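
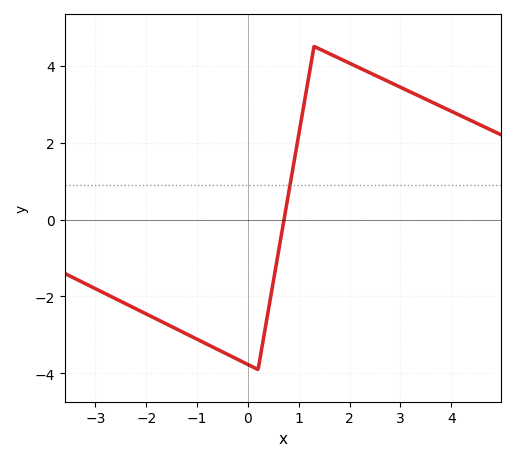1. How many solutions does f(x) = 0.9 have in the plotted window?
1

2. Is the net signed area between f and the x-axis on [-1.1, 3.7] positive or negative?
positive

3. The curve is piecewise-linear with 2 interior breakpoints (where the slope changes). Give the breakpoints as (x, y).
(0.2, -3.9); (1.3, 4.5)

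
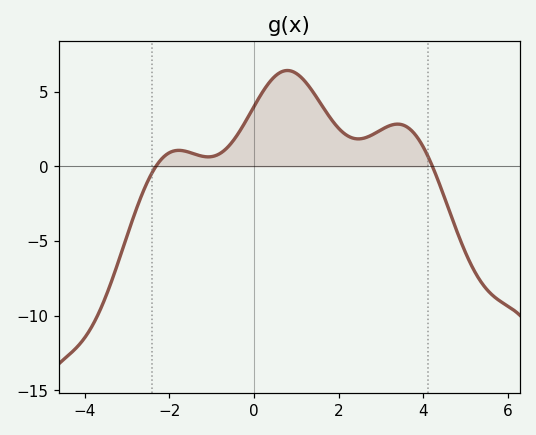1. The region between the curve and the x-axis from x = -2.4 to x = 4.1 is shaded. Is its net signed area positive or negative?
positive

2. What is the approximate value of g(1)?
6.22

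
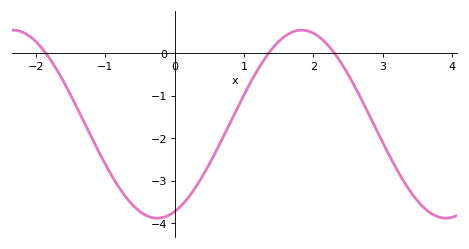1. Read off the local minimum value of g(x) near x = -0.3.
-3.9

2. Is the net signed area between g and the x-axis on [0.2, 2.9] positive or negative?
negative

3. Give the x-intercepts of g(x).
-1.9, 1.4, 2.3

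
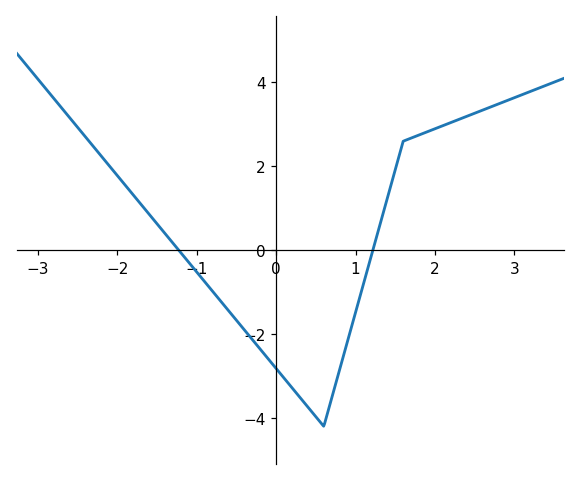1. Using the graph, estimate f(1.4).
1.2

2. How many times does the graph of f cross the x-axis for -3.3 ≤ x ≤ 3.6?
2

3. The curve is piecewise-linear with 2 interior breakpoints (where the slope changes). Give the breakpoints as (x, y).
(0.6, -4.2); (1.6, 2.6)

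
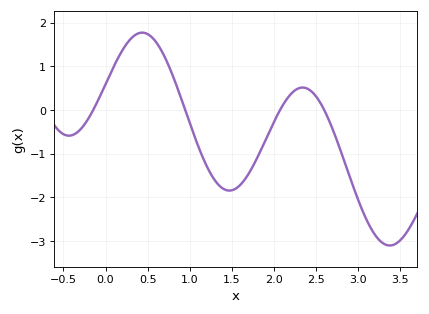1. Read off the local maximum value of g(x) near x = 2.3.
0.517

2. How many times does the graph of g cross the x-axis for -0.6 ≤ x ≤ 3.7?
4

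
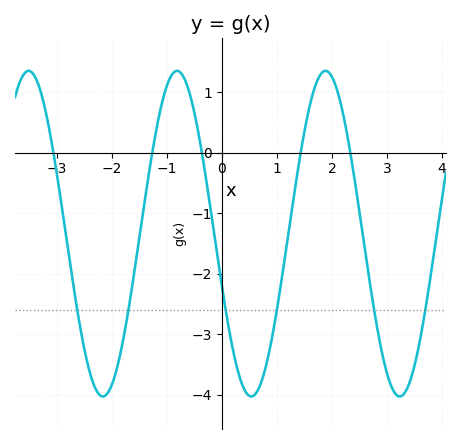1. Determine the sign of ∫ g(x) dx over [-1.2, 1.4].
negative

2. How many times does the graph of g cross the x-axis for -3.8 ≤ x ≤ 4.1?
5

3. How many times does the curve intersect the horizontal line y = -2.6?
6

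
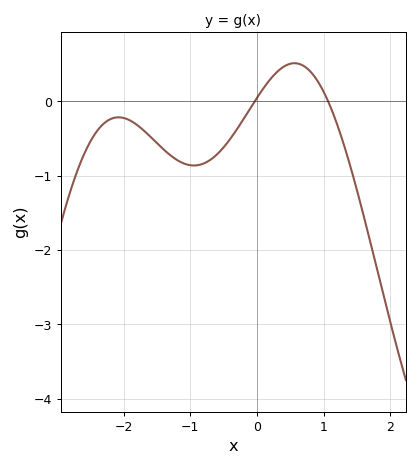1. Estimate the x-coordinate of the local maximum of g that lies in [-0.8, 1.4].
0.6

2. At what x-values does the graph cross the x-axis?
0, 1.1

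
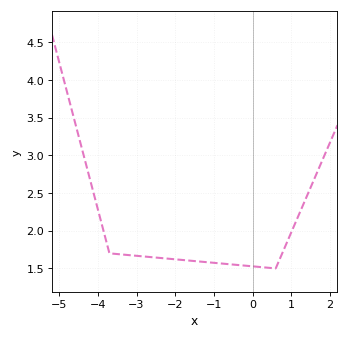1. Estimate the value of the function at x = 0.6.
1.5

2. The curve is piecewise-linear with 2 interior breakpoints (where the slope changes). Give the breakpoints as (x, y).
(-3.7, 1.7); (0.6, 1.5)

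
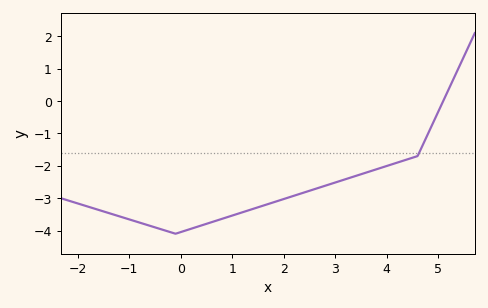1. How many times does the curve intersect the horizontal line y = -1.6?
1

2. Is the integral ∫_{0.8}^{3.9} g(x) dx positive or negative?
negative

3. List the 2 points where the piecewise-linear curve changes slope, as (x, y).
(-0.1, -4.1); (4.6, -1.7)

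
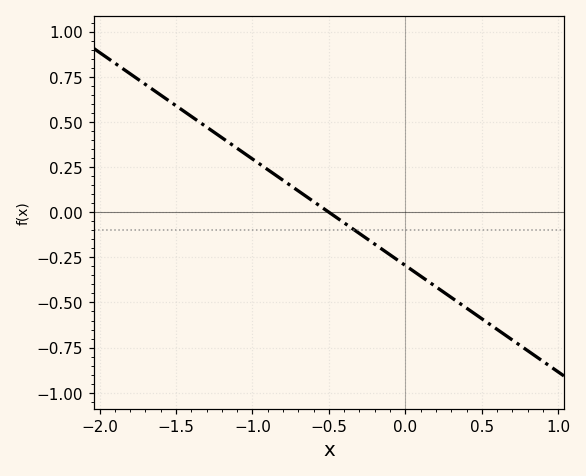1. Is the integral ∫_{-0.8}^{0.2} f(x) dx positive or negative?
negative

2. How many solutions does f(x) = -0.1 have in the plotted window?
1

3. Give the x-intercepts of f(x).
-0.5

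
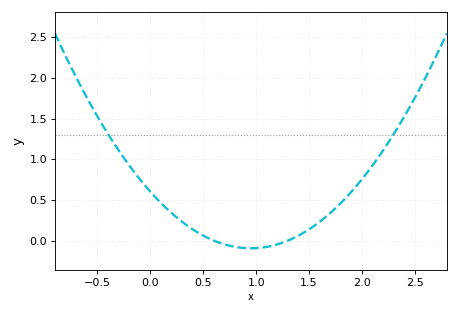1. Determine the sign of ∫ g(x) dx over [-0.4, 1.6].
positive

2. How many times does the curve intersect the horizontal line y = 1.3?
2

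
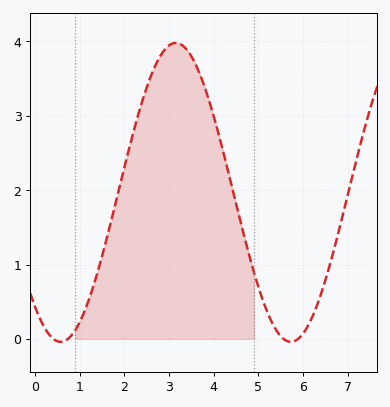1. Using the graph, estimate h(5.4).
0.1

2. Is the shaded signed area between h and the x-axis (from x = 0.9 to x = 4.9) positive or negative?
positive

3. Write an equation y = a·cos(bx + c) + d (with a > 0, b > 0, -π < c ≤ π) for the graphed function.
y = 2.01cos(1.2x + 2.4) + 1.97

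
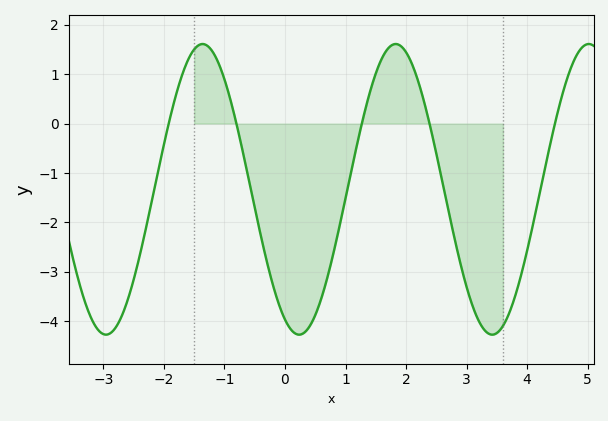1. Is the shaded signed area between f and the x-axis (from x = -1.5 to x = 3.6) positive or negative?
negative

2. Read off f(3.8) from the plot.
-3.5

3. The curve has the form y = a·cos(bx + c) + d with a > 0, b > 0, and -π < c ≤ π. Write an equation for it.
y = 2.94cos(1.97x + 2.68) - 1.33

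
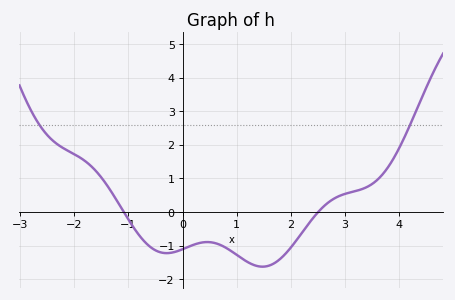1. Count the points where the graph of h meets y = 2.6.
2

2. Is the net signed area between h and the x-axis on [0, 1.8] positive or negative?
negative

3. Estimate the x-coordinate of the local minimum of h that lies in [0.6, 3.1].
1.4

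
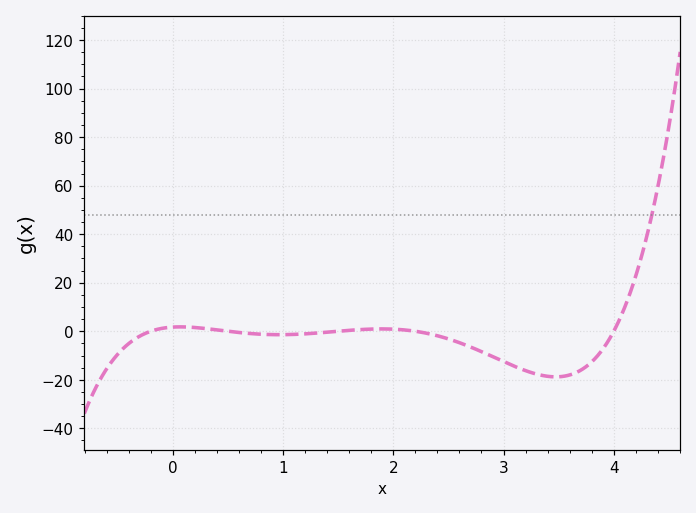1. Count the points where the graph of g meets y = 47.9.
1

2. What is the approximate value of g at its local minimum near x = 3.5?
-18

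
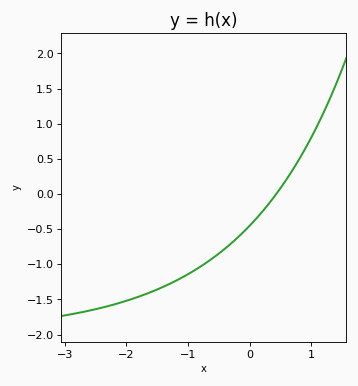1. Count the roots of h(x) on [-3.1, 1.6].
1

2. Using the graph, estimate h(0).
-0.45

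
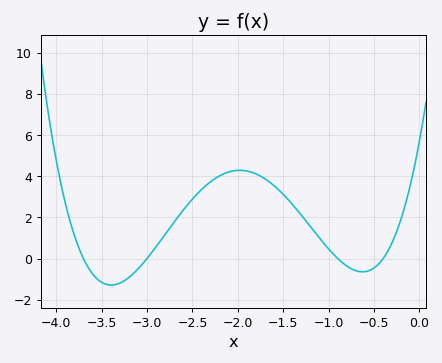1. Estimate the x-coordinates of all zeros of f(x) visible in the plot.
-3.7, -3, -0.9, -0.4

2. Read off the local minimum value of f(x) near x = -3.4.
-1.2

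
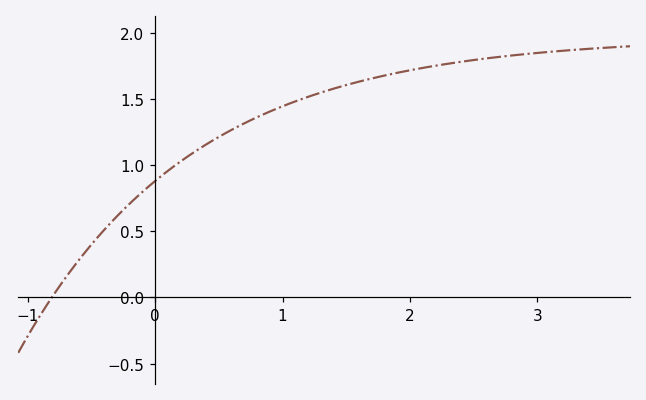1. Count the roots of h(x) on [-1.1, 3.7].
1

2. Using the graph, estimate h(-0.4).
0.5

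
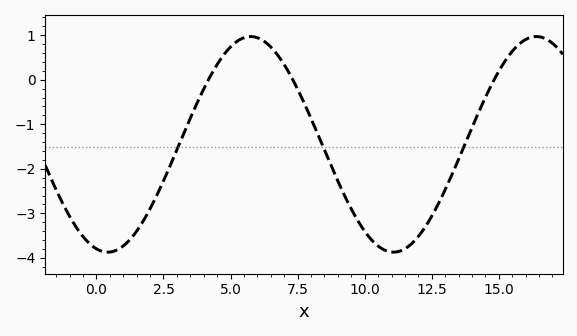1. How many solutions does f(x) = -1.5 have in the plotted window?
3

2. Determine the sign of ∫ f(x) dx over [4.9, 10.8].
negative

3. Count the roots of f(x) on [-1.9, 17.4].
3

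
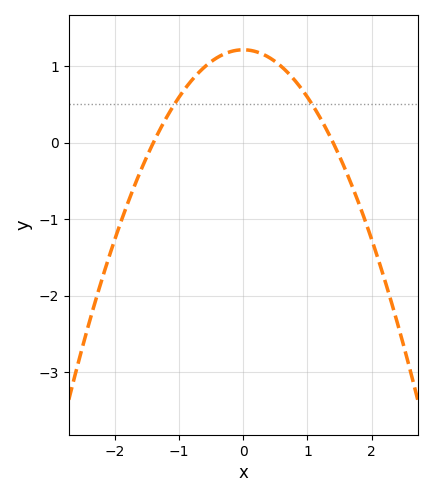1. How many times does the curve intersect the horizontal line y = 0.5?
2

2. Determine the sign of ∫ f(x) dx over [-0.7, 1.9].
positive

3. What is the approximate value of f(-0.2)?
1.19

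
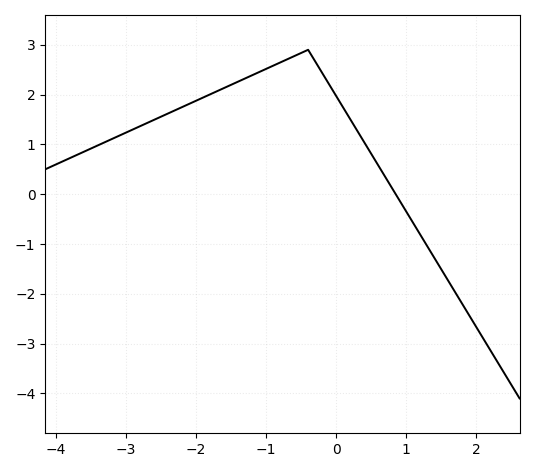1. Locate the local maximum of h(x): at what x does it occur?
-0.4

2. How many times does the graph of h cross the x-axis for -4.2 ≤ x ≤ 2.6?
1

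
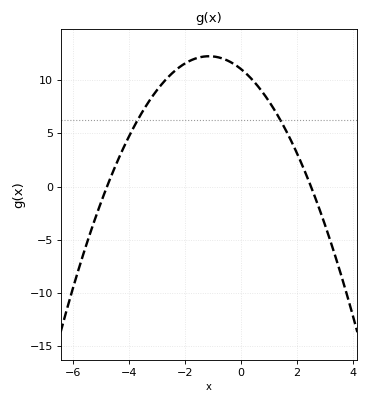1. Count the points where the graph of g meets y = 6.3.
2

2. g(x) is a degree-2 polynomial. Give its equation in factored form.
y = -0.92(x + 4.8)(x - 2.5)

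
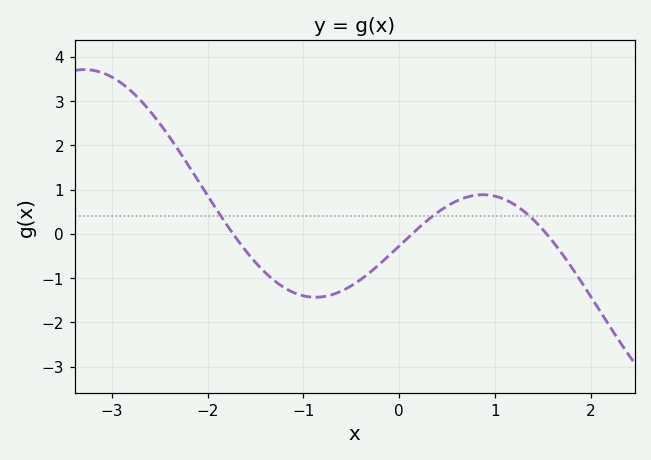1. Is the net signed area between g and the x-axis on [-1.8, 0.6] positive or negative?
negative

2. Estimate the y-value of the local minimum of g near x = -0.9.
-1.43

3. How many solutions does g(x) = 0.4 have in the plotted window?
3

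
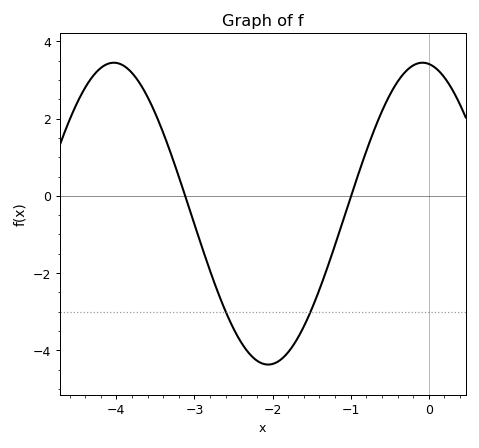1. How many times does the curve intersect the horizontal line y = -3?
2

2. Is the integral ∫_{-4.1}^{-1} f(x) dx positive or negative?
negative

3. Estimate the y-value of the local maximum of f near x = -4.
3.45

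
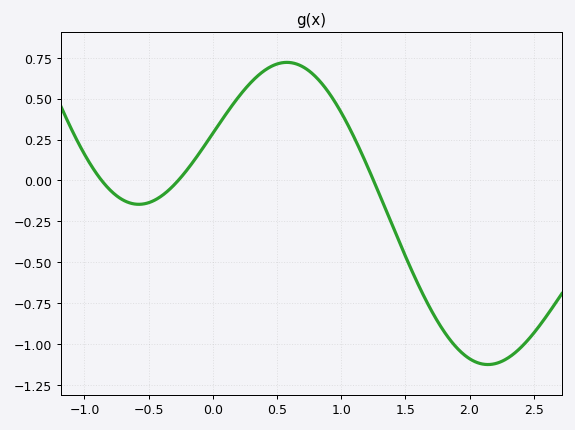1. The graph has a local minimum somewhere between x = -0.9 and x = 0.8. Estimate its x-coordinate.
-0.576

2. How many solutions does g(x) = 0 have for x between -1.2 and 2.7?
3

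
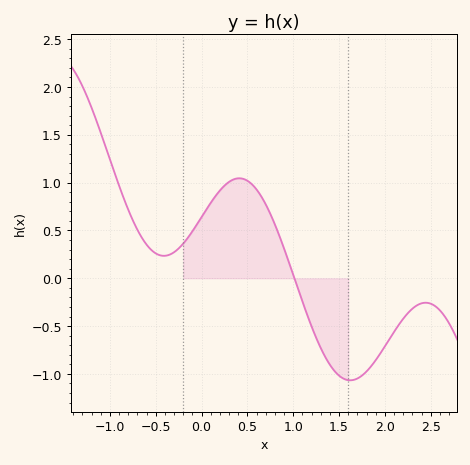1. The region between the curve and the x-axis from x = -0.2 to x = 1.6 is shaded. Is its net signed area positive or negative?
positive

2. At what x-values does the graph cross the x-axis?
1.01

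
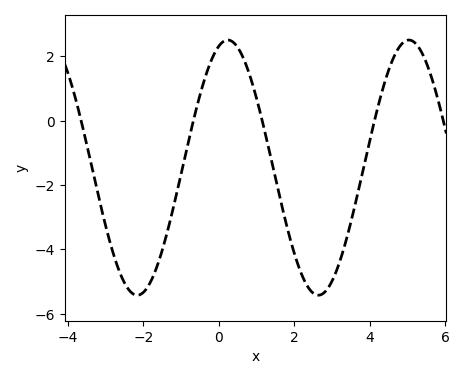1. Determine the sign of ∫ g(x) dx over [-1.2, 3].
negative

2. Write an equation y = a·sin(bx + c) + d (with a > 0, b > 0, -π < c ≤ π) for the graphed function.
y = 3.96sin(1.31x + 1.26) - 1.46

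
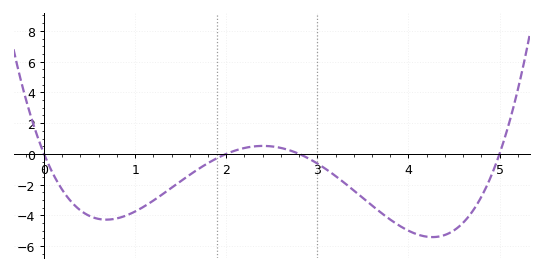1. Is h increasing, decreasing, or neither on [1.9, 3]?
neither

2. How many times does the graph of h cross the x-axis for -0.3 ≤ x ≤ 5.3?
4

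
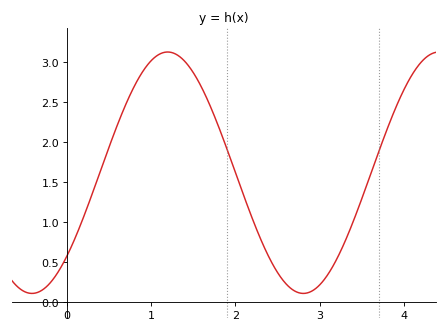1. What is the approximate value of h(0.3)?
1.36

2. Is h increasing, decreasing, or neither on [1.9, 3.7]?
neither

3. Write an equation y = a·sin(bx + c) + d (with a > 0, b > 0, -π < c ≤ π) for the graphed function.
y = 1.51sin(1.95x - 0.76) + 1.62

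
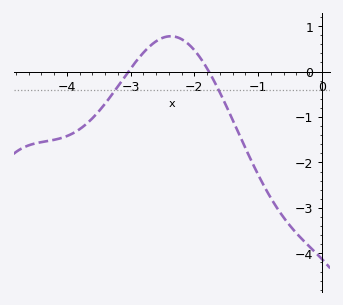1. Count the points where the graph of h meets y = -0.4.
2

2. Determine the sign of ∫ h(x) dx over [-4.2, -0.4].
negative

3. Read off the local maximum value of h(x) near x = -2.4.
0.8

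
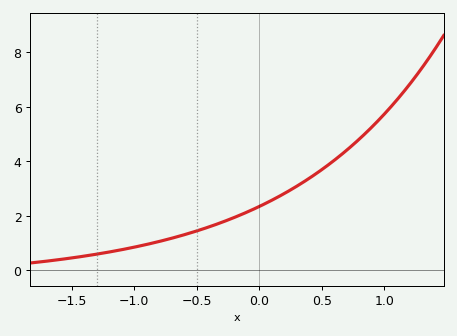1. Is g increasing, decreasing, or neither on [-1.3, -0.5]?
increasing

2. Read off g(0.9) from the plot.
5.26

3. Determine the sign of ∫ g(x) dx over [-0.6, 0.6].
positive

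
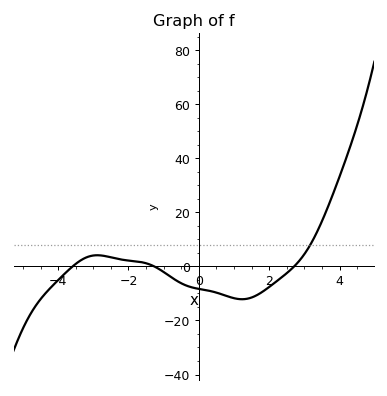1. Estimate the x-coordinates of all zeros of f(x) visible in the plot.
-3.59, -1.26, 2.71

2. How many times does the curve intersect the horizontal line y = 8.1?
1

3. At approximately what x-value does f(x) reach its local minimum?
1.23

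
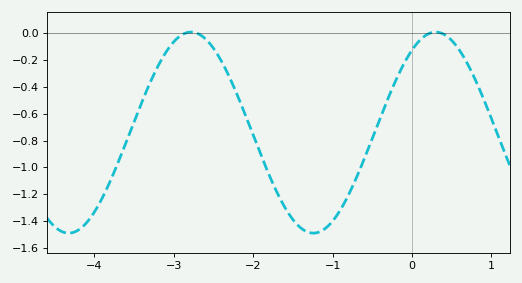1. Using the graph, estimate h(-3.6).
-0.82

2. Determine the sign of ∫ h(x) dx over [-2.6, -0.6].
negative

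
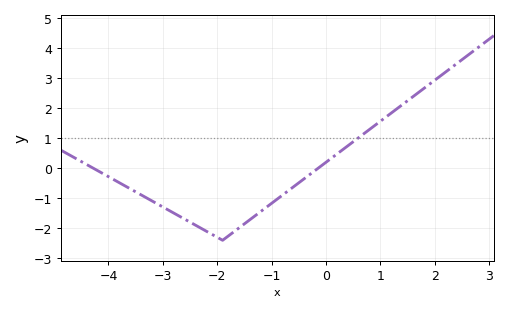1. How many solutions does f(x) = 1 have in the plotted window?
1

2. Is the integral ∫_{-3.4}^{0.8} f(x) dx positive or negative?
negative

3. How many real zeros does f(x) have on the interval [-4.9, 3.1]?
2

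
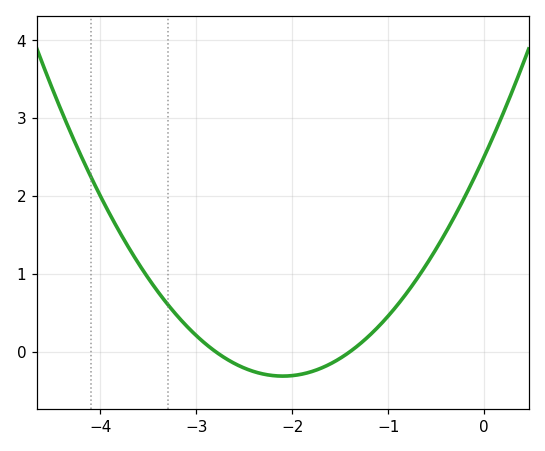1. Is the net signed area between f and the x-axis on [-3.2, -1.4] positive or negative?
negative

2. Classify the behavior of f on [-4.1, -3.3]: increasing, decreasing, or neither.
decreasing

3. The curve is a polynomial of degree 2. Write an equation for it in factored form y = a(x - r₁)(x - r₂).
y = 0.64(x + 2.8)(x + 1.4)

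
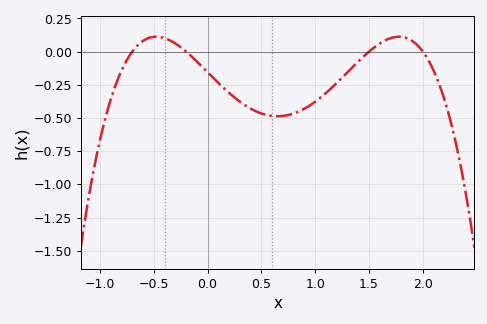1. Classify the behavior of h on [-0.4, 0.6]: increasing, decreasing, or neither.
decreasing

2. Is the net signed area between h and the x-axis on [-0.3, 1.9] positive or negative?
negative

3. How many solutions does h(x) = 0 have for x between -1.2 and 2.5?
4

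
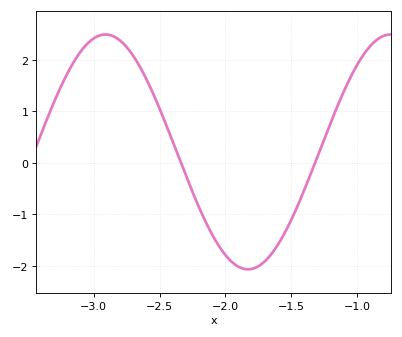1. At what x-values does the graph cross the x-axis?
-2.35, -1.3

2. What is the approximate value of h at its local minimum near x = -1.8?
-2.1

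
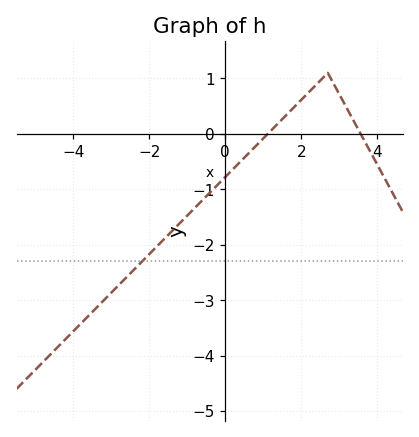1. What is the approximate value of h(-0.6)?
-1.2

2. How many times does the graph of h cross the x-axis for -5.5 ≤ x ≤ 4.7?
2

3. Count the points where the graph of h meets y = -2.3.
1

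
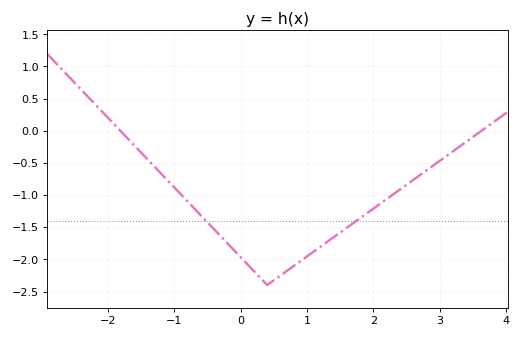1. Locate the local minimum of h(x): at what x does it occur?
0.4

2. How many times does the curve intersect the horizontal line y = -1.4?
2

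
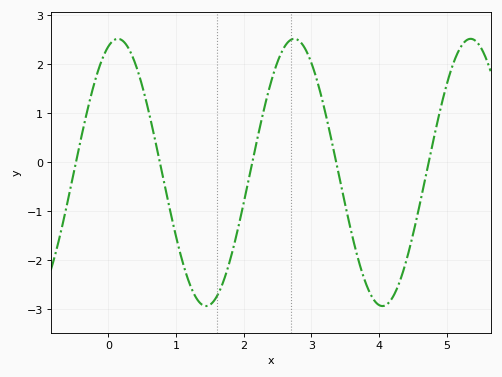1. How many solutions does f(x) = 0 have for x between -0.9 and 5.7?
5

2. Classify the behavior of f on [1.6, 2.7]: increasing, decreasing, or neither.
increasing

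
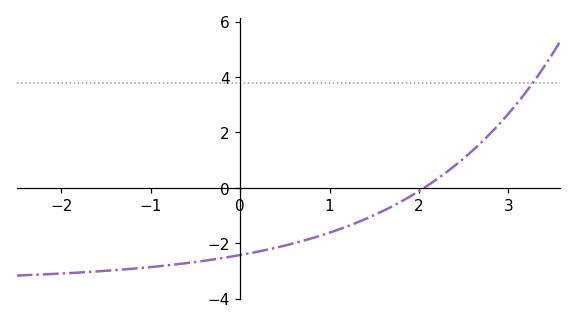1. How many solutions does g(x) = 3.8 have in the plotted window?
1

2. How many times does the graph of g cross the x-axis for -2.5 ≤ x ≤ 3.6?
1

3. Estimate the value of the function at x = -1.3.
-2.95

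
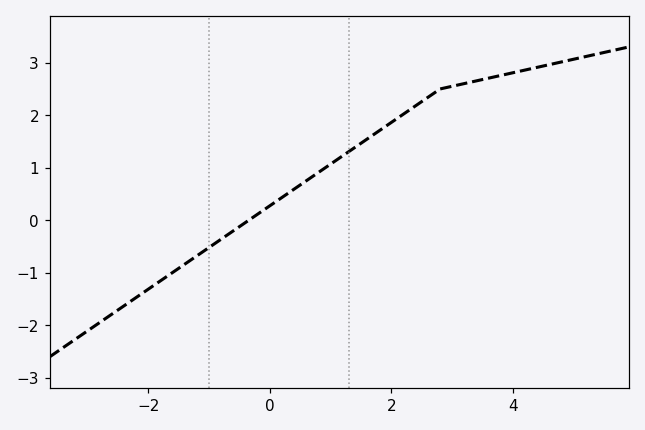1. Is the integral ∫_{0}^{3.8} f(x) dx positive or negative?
positive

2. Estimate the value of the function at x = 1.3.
1.3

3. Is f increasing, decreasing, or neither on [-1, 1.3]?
increasing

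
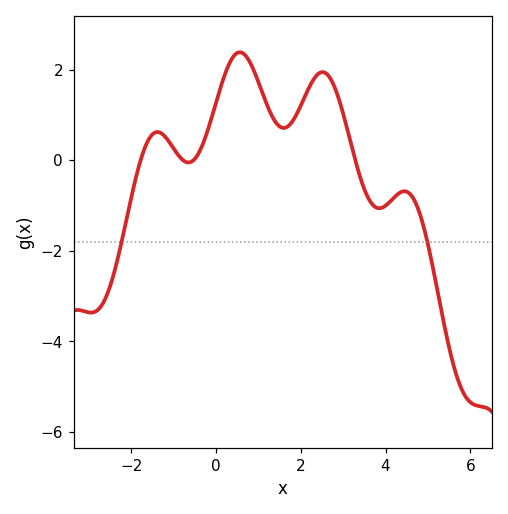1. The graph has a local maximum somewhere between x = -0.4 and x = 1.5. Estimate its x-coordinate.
0.6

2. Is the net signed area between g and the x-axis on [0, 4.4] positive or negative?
positive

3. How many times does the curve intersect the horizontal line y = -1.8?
2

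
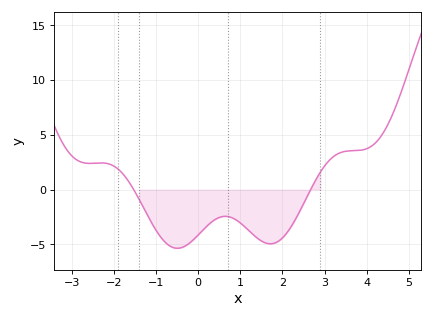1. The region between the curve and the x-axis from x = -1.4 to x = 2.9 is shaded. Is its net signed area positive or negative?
negative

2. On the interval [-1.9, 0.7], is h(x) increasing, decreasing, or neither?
neither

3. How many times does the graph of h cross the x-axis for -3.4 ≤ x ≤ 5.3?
2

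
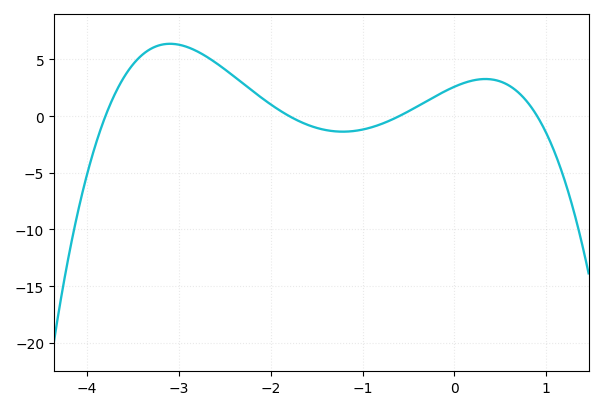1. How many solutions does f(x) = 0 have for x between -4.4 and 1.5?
4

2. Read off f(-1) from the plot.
-1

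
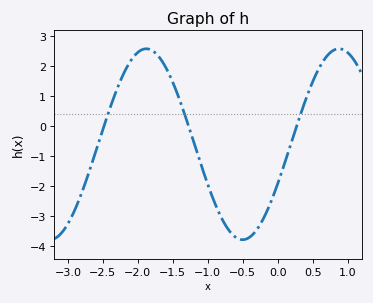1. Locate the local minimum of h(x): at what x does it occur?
-0.501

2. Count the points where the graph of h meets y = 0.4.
3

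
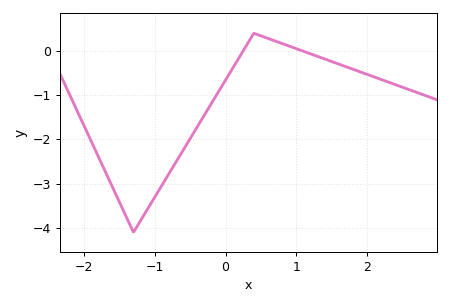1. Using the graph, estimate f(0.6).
0.3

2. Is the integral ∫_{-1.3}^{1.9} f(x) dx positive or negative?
negative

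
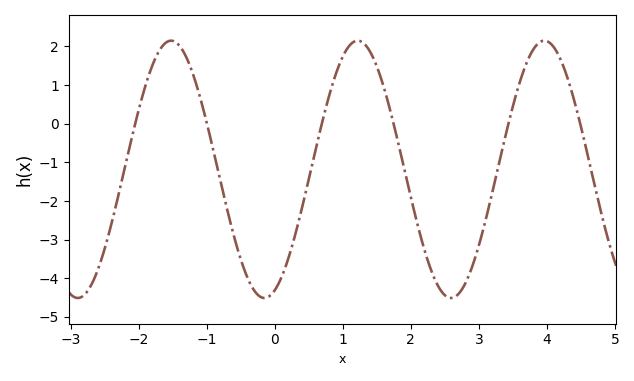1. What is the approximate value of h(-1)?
0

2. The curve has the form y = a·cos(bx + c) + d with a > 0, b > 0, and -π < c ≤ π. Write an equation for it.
y = 3.33cos(2.3x - 2.8) - 1.18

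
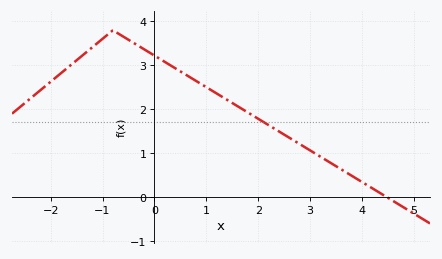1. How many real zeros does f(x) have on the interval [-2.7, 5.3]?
1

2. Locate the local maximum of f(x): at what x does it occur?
-0.799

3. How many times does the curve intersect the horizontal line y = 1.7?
1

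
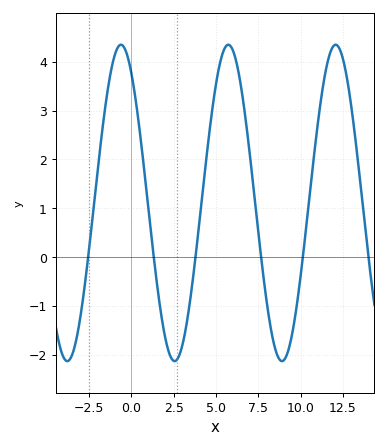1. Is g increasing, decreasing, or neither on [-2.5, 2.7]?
neither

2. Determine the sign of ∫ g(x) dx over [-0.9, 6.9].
positive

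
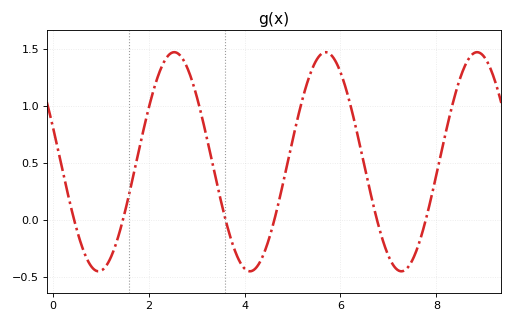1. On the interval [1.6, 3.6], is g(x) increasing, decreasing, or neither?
neither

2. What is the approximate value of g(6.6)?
0.283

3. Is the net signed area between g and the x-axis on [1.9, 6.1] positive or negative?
positive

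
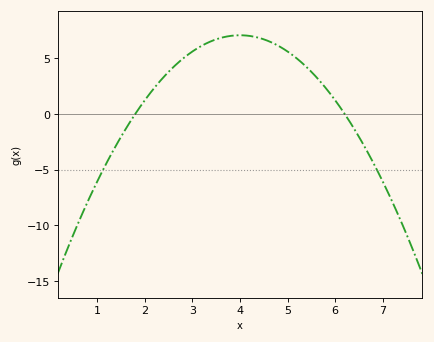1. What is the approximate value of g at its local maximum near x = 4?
7.07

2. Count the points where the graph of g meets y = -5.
2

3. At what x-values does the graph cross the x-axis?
1.8, 6.2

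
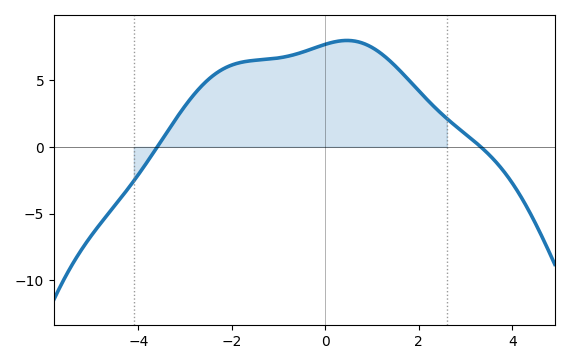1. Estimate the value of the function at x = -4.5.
-4.5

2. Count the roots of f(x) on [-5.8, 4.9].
2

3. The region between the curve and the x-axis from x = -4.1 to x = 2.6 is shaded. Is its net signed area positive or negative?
positive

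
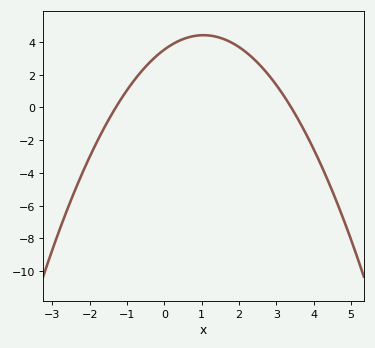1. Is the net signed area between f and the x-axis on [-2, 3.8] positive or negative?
positive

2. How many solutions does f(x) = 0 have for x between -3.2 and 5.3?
2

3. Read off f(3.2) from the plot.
0.72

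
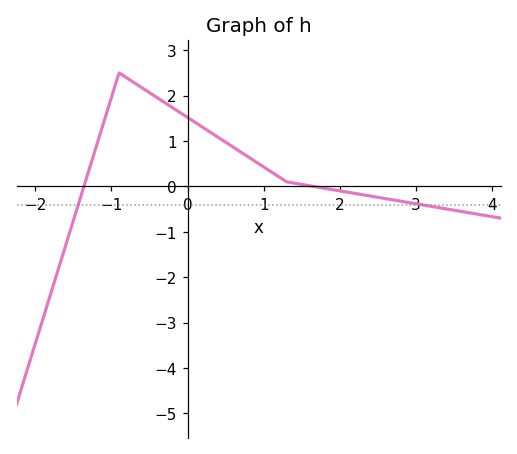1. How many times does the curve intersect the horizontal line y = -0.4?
2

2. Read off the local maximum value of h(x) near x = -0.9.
2.5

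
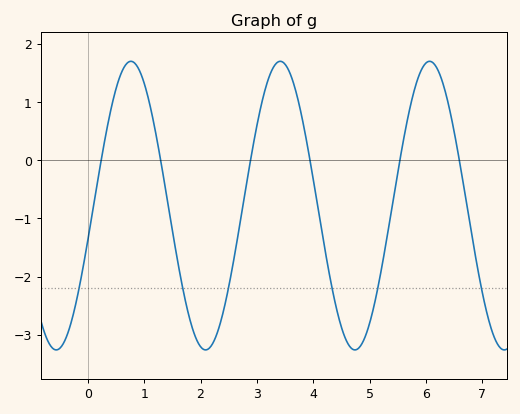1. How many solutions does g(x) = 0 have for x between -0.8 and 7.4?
6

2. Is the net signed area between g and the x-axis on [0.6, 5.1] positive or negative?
negative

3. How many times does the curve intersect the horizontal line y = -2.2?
6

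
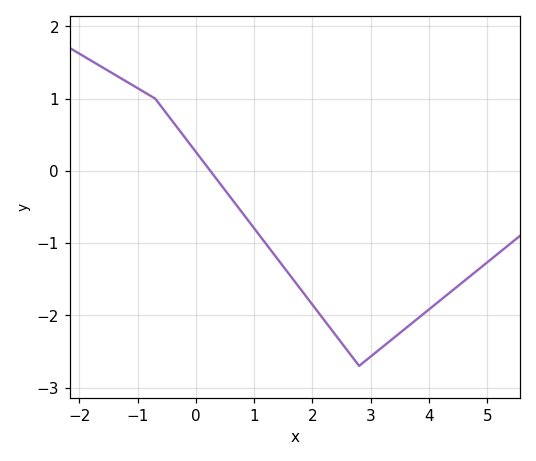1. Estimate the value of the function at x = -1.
1.14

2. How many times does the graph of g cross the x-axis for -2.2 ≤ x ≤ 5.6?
1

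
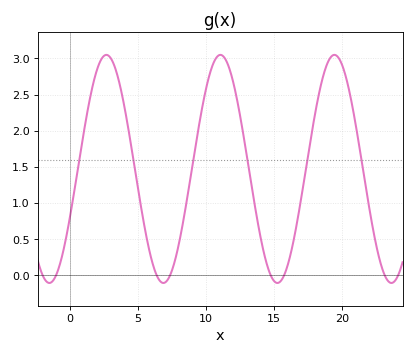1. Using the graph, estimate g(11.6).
2.93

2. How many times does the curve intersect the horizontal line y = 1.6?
6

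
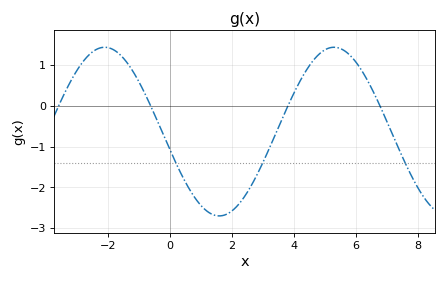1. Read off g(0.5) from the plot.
-1.87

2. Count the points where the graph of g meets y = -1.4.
3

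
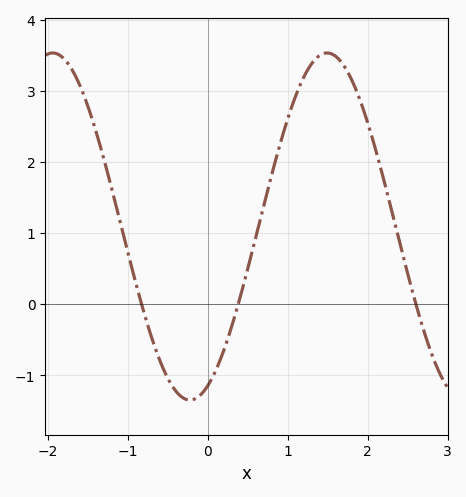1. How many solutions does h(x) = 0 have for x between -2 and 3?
3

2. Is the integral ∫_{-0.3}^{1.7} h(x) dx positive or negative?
positive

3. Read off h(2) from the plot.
2.6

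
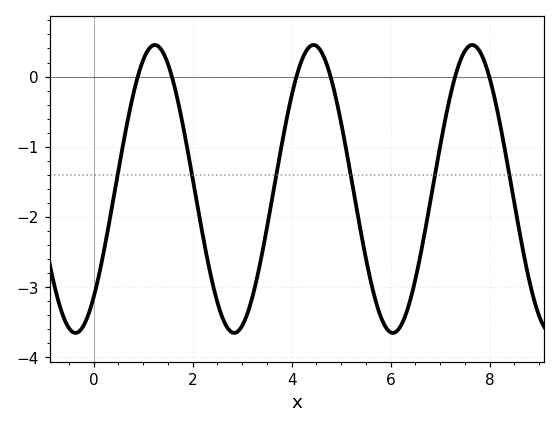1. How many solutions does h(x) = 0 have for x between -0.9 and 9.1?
6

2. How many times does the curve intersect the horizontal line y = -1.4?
6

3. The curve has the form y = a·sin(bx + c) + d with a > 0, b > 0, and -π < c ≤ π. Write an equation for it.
y = 2.05sin(1.96x - 0.85) - 1.6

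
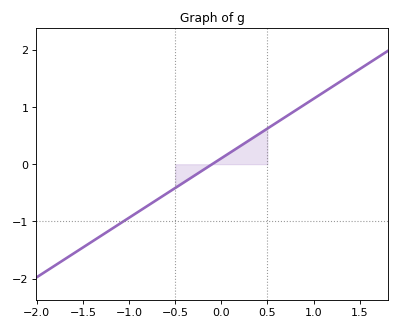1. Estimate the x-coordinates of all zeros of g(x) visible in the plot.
-0.1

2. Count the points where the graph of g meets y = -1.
1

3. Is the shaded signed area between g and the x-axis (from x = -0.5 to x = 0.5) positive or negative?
positive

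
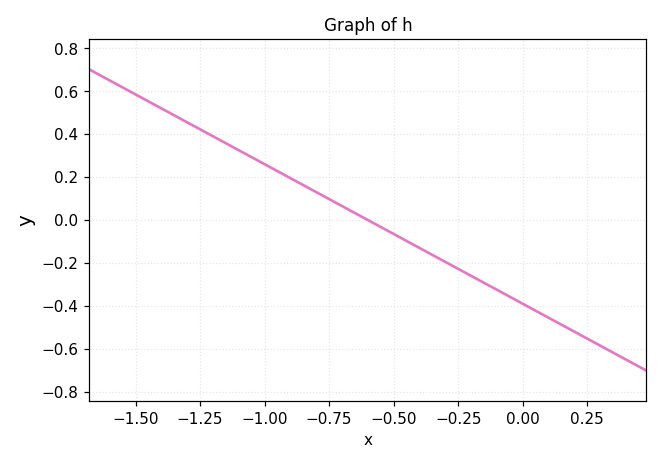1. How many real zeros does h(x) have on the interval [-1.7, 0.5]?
1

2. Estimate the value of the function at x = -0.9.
0.2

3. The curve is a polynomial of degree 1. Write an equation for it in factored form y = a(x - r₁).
y = -0.65(x + 0.6)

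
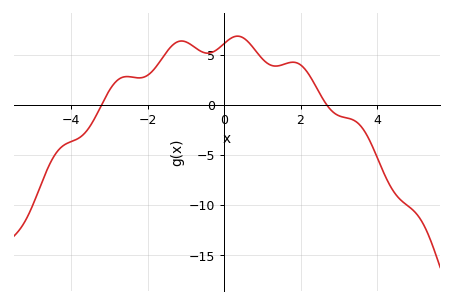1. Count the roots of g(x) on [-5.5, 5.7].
2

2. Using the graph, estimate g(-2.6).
3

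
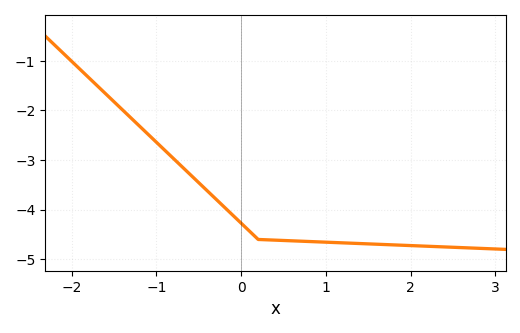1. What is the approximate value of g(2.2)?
-4.74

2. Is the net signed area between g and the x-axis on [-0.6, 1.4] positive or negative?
negative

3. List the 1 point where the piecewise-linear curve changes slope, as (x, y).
(0.2, -4.6)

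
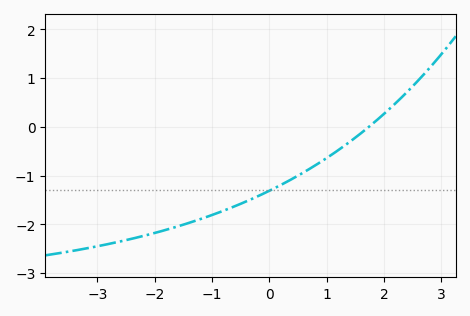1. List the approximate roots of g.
1.7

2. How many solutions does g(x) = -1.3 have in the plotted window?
1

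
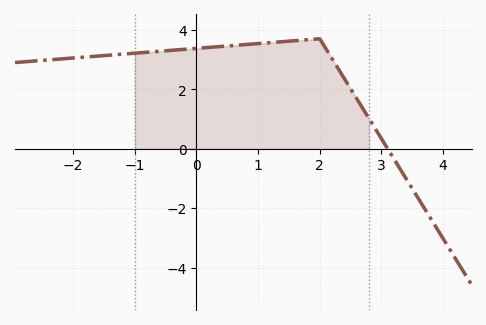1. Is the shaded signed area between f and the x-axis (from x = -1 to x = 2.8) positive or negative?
positive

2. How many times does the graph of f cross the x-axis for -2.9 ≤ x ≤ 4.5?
1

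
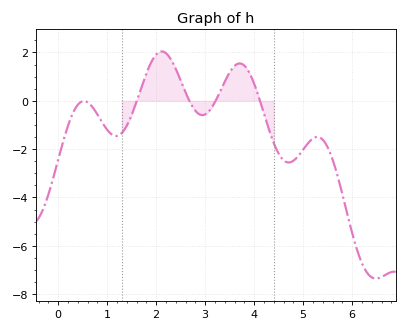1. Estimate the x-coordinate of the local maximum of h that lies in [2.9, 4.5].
3.71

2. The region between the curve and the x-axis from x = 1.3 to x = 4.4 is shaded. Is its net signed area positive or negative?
positive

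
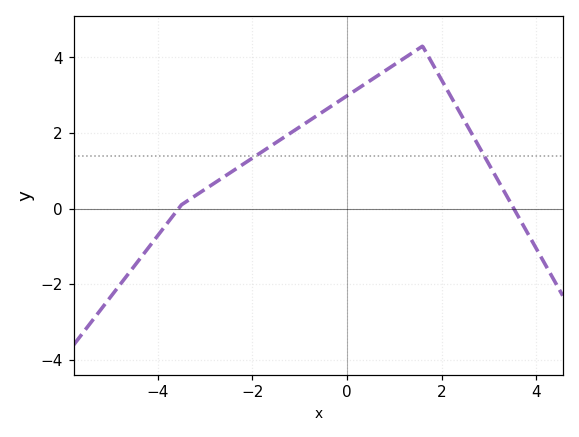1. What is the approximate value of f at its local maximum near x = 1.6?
4.3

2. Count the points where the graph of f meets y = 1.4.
2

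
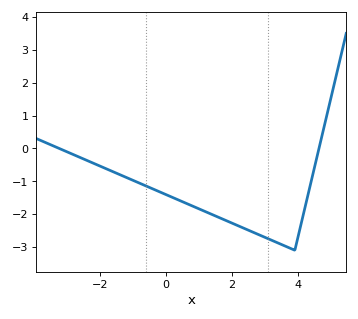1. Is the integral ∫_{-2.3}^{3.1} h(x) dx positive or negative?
negative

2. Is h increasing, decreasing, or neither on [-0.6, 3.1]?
decreasing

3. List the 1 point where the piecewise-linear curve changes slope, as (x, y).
(3.9, -3.1)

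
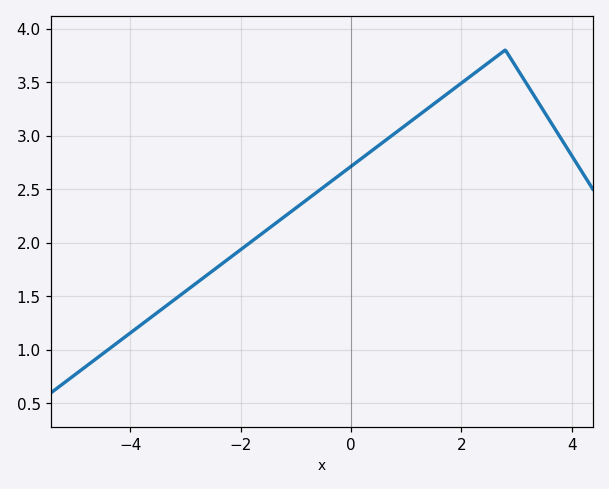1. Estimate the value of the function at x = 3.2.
3.45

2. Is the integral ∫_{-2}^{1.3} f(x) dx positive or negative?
positive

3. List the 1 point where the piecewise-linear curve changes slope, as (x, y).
(2.8, 3.8)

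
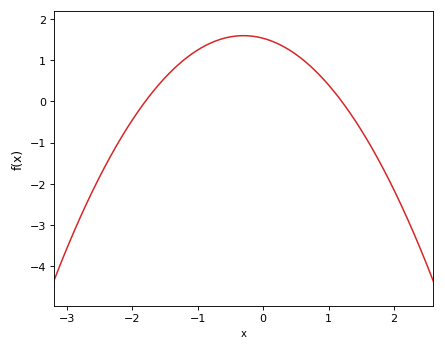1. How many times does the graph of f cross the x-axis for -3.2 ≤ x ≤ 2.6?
2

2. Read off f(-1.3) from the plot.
0.888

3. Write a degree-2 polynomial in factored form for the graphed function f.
y = -0.71(x + 1.8)(x - 1.2)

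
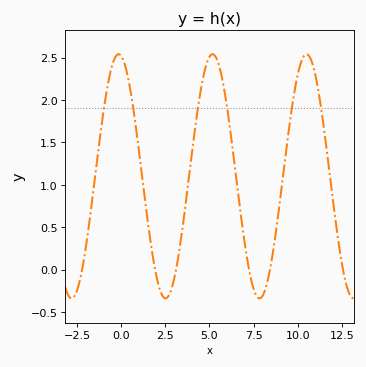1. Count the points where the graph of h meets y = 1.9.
6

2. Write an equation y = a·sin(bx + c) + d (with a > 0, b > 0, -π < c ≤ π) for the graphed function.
y = 1.44sin(1.18x + 1.75) + 1.1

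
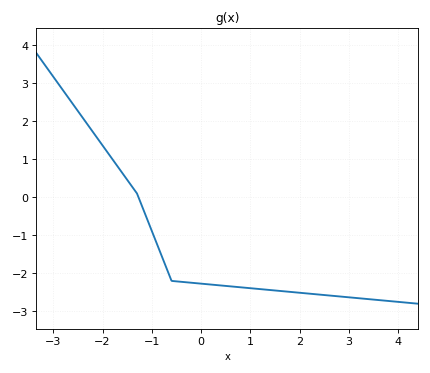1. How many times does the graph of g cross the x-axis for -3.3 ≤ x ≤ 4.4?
1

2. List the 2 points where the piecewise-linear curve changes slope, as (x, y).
(-1.3, 0.1); (-0.6, -2.2)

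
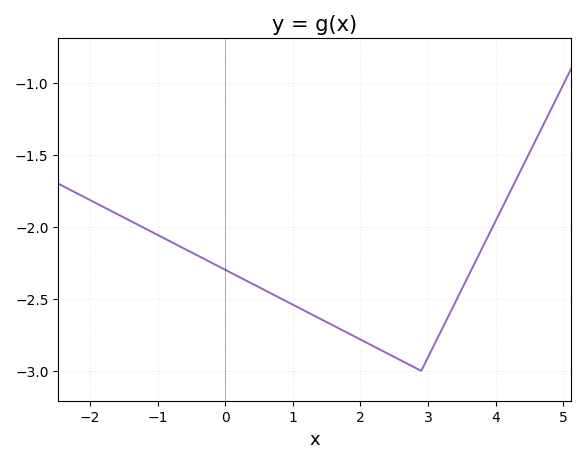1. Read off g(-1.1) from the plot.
-2.03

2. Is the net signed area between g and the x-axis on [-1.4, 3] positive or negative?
negative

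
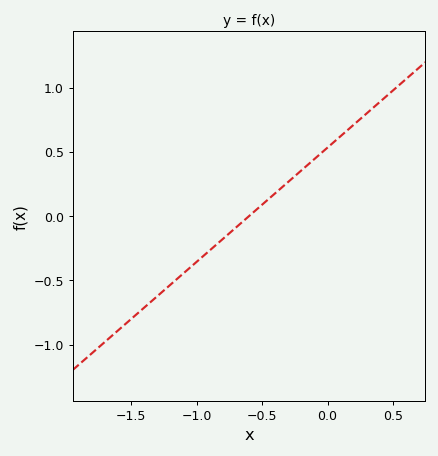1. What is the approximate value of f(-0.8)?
-0.2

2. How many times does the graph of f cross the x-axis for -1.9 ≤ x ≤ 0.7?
1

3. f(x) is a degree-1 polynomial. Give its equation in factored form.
y = 0.89(x + 0.6)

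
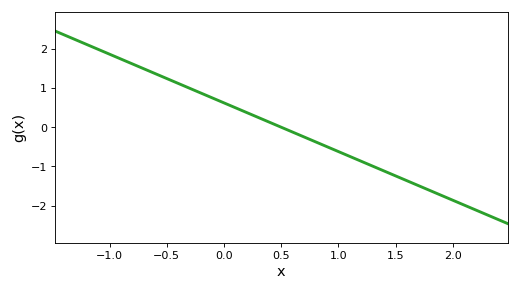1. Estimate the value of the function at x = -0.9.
1.7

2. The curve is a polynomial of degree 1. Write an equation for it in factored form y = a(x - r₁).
y = -1.24(x - 0.5)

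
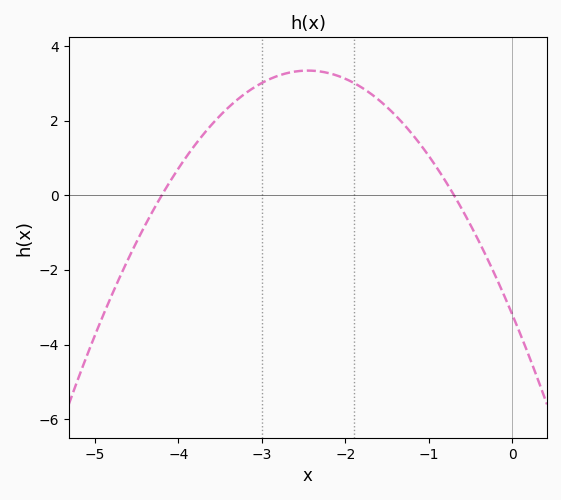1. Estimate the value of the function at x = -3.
3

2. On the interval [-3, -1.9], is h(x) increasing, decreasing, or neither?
neither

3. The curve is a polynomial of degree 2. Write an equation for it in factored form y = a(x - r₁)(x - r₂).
y = -1.09(x + 4.2)(x + 0.7)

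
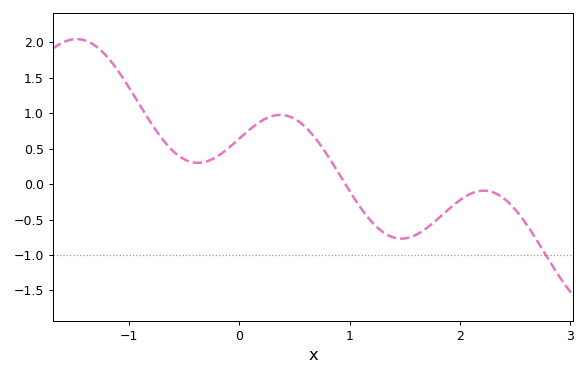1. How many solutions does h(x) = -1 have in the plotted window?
1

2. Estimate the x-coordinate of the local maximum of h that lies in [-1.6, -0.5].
-1.47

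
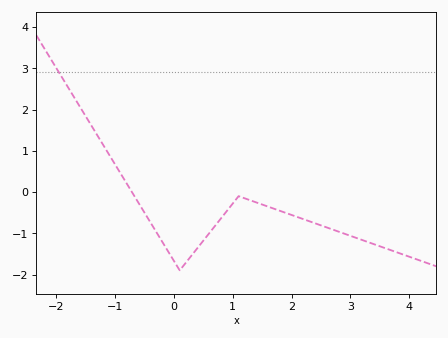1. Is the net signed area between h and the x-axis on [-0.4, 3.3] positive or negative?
negative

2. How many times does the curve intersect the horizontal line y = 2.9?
1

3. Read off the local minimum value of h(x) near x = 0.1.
-1.9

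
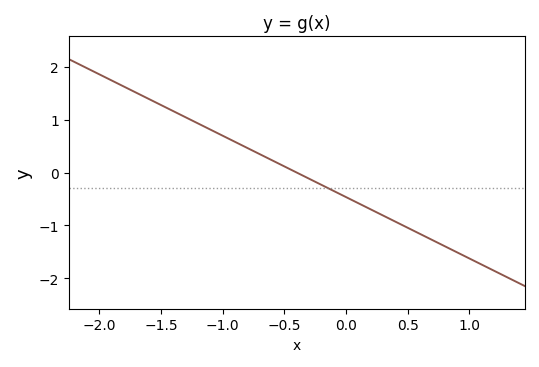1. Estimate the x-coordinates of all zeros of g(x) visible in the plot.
-0.4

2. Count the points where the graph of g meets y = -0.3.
1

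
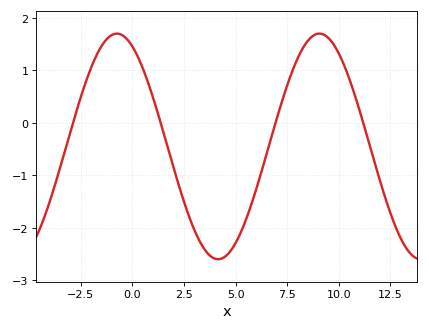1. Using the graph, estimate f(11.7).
-0.698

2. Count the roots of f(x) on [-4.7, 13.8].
4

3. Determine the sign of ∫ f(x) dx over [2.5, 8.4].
negative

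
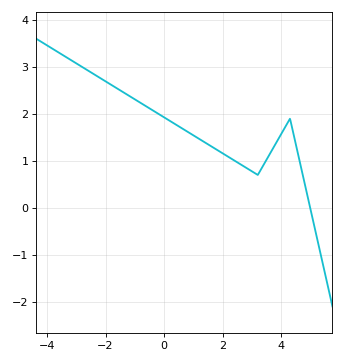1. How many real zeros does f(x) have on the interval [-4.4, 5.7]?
1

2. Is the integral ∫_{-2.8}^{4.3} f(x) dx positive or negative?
positive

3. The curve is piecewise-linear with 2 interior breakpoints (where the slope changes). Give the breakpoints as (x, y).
(3.2, 0.7); (4.3, 1.9)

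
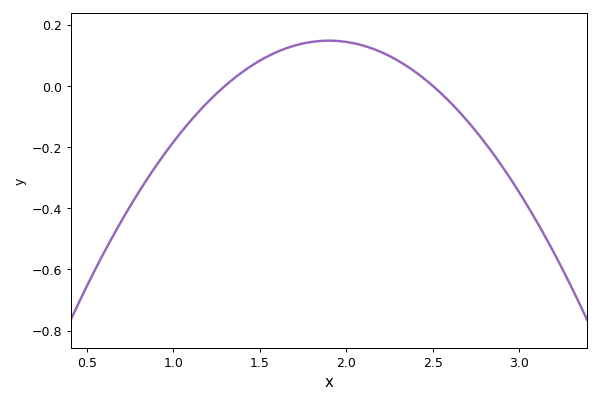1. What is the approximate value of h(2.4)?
0.045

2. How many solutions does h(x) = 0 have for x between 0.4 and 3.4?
2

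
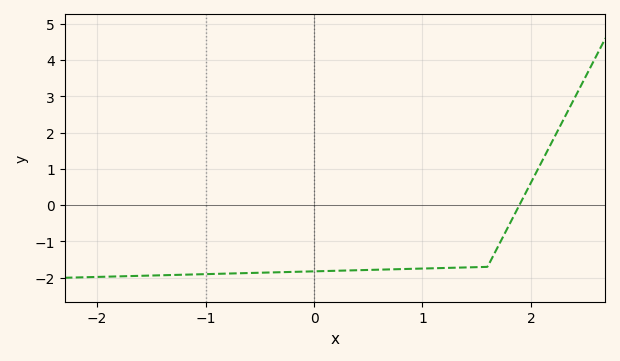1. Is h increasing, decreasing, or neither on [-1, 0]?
increasing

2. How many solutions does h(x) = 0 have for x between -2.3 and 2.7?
1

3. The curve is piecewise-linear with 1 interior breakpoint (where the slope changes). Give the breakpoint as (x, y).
(1.6, -1.7)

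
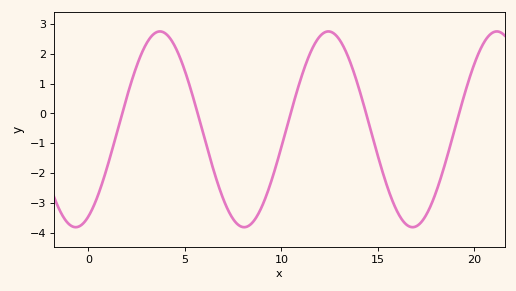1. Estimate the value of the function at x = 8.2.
-3.8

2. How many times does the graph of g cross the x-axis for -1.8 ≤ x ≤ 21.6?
5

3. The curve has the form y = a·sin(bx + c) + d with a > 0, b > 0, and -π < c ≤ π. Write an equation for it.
y = 3.28sin(0.72x - 1.1) - 0.53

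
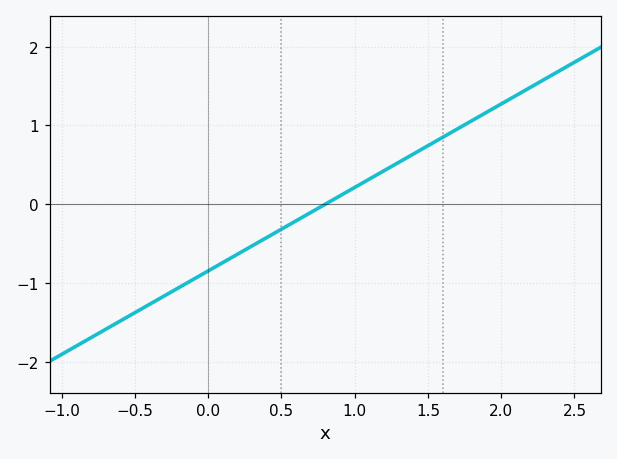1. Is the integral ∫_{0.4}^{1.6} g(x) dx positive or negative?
positive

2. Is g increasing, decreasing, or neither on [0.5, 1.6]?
increasing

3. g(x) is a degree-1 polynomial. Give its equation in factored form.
y = 1.06(x - 0.8)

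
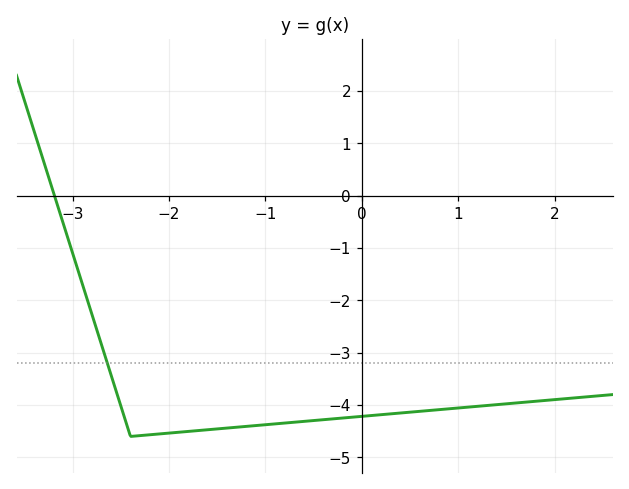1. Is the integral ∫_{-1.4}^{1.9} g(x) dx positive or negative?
negative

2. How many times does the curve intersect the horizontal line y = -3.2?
1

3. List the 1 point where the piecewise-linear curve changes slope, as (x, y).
(-2.4, -4.6)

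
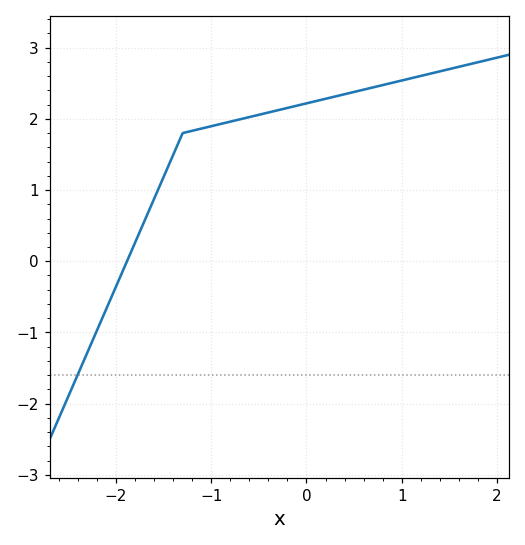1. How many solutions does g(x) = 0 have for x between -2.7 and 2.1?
1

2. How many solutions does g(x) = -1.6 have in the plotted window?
1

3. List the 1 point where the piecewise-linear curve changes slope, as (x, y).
(-1.3, 1.8)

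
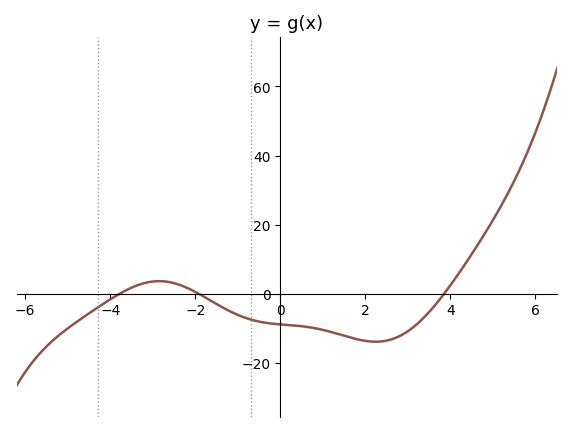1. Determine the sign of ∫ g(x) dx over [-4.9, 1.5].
negative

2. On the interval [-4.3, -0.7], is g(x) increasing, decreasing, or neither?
neither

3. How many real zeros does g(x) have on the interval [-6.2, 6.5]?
3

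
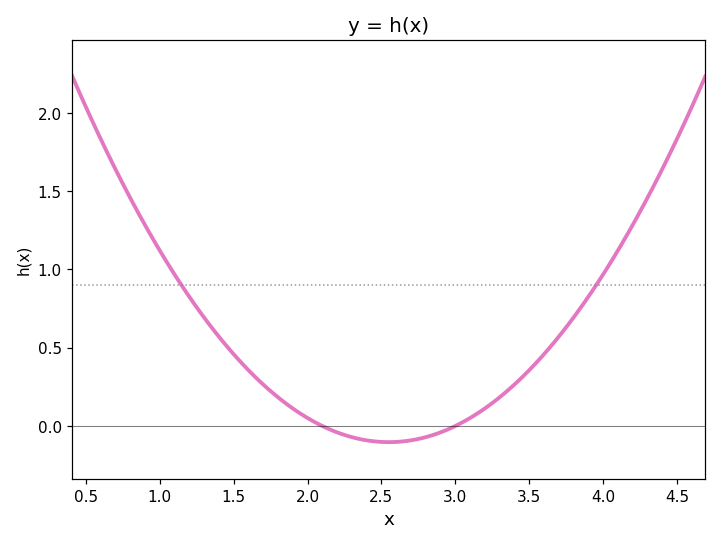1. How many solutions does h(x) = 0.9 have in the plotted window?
2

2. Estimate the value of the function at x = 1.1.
0.95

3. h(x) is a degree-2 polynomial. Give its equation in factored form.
y = 0.51(x - 2.1)(x - 3)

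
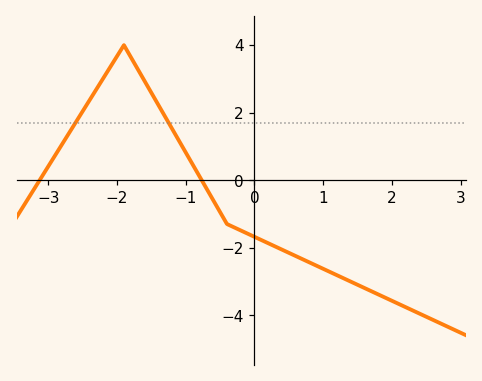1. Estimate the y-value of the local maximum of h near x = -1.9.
4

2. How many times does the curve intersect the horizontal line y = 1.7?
2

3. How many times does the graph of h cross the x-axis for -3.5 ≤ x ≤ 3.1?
2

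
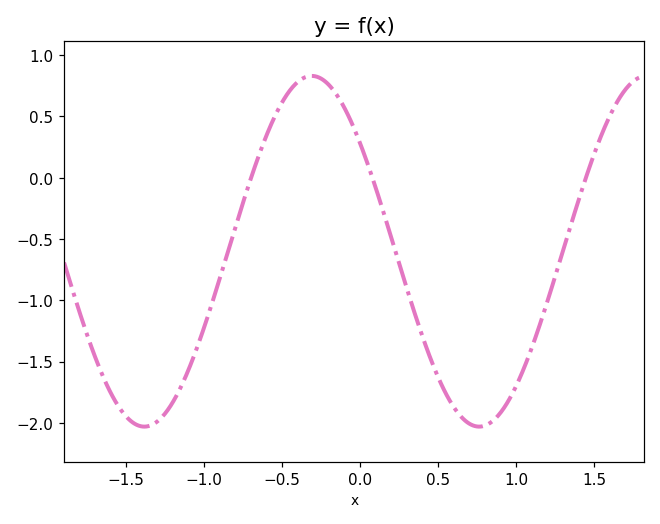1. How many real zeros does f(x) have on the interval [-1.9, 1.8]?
3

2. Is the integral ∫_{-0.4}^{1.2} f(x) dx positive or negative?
negative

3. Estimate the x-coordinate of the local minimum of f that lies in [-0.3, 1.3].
0.761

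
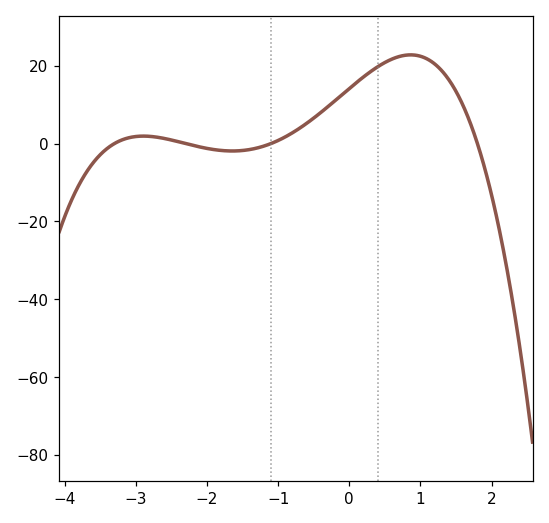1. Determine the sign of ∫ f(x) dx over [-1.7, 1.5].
positive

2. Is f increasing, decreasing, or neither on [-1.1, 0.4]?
increasing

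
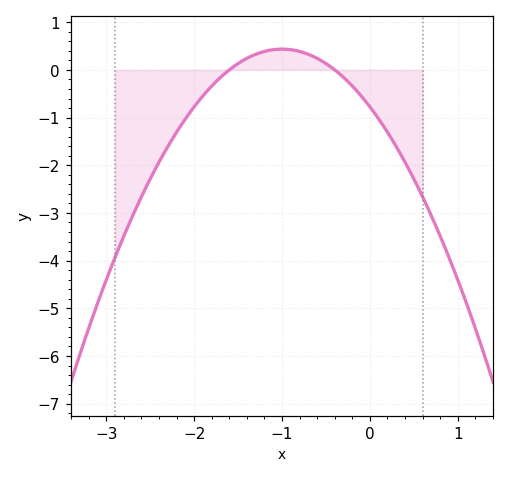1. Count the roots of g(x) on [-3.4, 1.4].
2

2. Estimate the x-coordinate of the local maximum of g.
-1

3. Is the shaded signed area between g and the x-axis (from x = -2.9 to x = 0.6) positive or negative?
negative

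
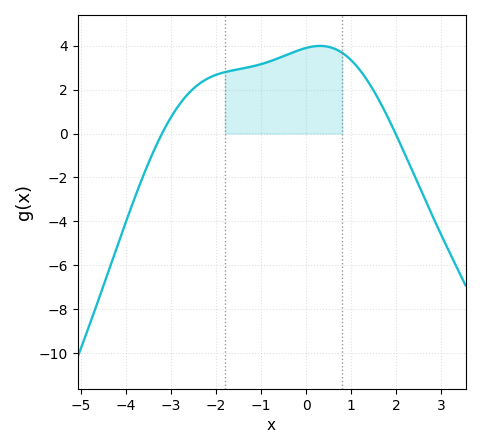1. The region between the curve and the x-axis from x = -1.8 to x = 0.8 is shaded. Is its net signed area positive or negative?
positive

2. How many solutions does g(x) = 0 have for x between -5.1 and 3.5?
2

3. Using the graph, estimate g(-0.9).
3.22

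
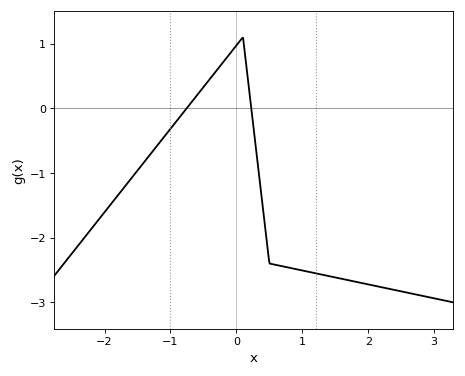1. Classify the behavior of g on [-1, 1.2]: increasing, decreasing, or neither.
neither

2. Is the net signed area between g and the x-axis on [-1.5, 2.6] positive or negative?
negative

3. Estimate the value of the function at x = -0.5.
0.3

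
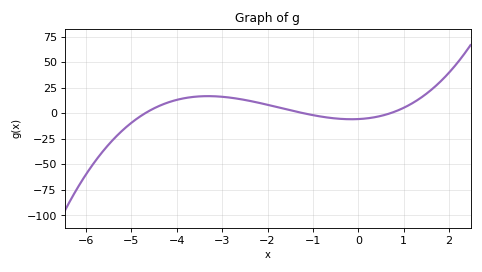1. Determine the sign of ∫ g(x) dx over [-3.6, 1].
positive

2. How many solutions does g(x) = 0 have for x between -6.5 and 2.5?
3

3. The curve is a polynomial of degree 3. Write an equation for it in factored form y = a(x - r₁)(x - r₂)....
y = 1.43(x + 4.7)(x + 1.2)(x - 0.7)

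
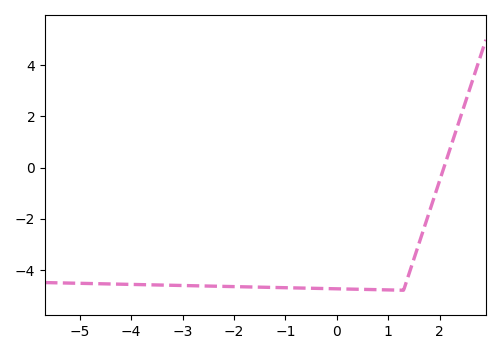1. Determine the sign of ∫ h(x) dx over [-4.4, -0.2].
negative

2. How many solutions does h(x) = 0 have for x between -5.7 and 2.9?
1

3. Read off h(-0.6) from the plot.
-4.72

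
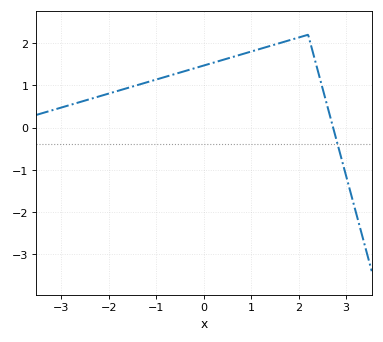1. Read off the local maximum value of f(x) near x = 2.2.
2.2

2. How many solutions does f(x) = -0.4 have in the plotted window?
1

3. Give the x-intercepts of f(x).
2.7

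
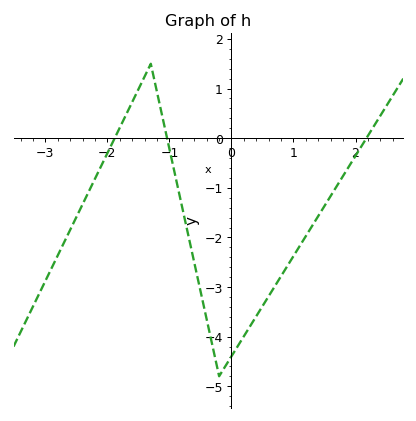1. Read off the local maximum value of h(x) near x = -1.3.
1.5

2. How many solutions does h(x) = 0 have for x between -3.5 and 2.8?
3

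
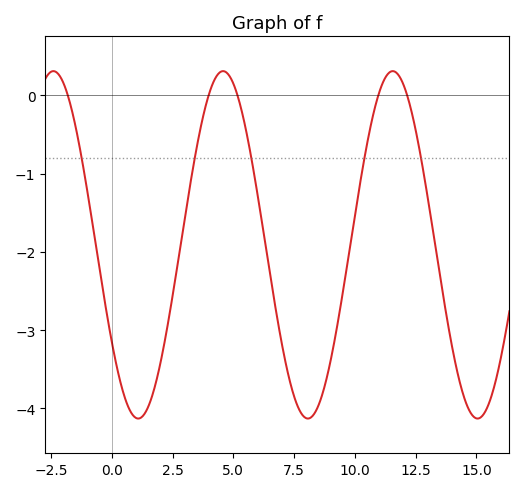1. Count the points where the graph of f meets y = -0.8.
5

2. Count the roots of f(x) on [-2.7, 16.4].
5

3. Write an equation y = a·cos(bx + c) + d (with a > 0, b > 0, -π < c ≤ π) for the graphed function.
y = 2.22cos(0.9x + 2.16) - 1.91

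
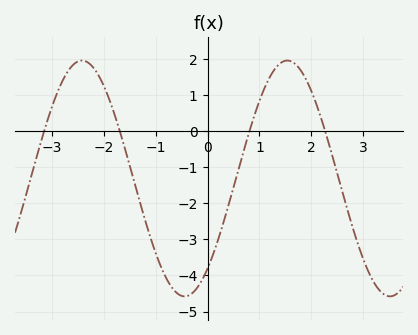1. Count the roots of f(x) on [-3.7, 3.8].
4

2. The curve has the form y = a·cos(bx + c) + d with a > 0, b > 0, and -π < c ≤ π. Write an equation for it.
y = 3.27cos(1.59x - 2.44) - 1.31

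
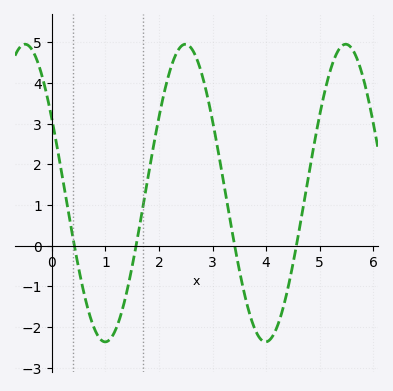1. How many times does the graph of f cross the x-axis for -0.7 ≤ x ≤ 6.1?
4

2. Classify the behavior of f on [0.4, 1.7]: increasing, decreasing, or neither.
neither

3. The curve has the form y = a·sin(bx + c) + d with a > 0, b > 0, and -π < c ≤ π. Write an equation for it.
y = 3.66sin(2.1x + 2.6) + 1.29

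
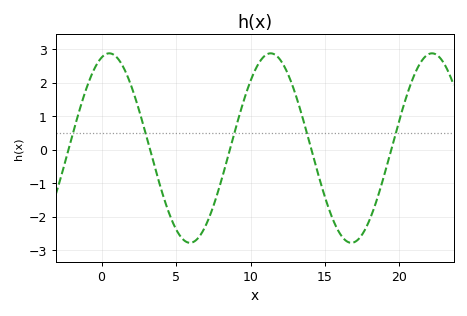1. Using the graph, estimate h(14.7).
-0.977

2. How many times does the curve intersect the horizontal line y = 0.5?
5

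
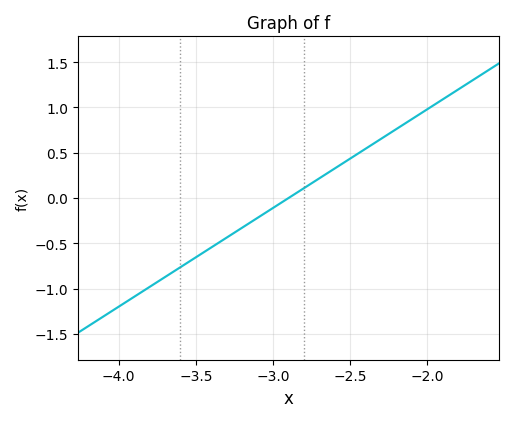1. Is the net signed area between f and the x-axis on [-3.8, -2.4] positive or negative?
negative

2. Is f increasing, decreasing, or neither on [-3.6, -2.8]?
increasing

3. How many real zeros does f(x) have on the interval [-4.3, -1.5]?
1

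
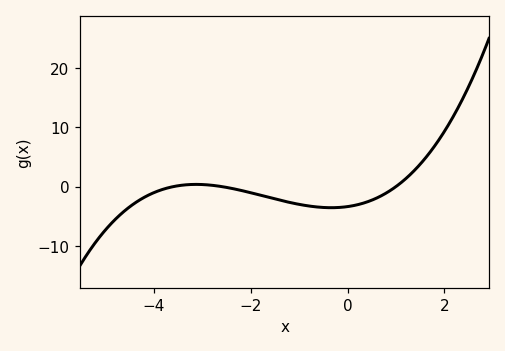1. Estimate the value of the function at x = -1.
-3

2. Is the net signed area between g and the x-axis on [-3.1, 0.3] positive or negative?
negative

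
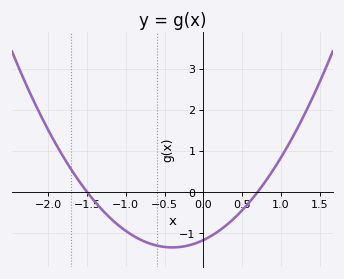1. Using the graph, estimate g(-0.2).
-1.3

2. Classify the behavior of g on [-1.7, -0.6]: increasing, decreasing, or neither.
decreasing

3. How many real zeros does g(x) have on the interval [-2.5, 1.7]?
2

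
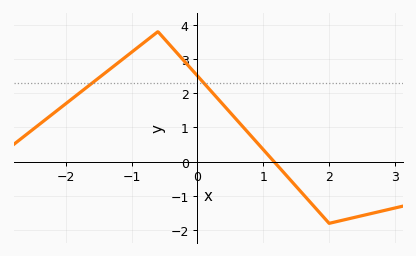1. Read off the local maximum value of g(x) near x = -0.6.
3.8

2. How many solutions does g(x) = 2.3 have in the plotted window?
2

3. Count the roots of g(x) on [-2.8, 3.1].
1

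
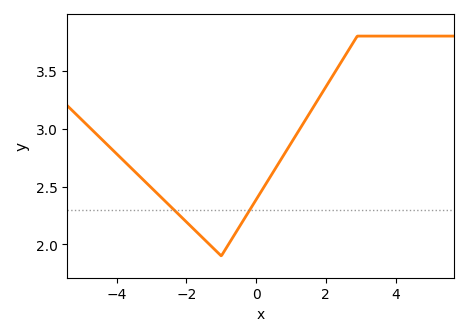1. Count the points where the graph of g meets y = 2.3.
2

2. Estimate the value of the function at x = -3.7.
2.7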